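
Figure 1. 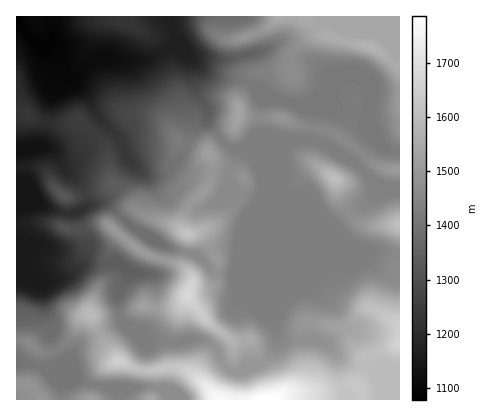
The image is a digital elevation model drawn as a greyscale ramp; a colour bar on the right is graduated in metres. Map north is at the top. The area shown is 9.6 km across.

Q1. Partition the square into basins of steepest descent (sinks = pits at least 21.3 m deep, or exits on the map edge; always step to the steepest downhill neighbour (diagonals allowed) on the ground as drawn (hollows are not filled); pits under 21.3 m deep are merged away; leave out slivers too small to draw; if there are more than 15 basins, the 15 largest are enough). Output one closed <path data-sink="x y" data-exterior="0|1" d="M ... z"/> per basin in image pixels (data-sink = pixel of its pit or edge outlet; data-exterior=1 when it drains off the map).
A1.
<path data-sink="16 20" data-exterior="1" d="M400 16l-384 0 0 96 8 0 14 8 12 3 30-2 20 17 8 14 2 22 4 10-36 12-12 2 0 30 16 1 10-4 14-1 14 12-14 22 2 18-10 12-9 22 13 28 16 22-18 12-5 10-3 18 308 0z"/><path data-sink="16 210" data-exterior="1" d="M32 166l-16 4 0 170 14 3 12 10 10 0 15-11 13-22 6-6 4 0-1-4 6-16 13-18-2-18 14-22-14-12-10 0-14 5-16-1 0-30-10-8-8-16-6-5z"/><path data-sink="16 150" data-exterior="1" d="M24 112l-8 0 0 57 14-3 12 3 6 5 8 16 10 7 12-1 36-12-4-10-2-22-4-8-24-23-30 2-12-3z"/><path data-sink="16 364" data-exterior="1" d="M90 314l-4 0-6 6-13 22-15 11-10 0-12-10-14-3 0 44 14 1 12 15 48 0 5-18 5-10 18-12-16-22z"/>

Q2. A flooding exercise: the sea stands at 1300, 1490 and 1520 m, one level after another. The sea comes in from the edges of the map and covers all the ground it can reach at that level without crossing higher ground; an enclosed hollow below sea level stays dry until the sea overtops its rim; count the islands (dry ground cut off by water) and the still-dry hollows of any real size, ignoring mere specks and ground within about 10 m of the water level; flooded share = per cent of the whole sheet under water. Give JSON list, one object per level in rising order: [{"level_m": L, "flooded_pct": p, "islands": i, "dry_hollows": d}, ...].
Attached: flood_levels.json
[{"level_m": 1300, "flooded_pct": 24, "islands": 1, "dry_hollows": 0}, {"level_m": 1490, "flooded_pct": 75, "islands": 3, "dry_hollows": 0}, {"level_m": 1520, "flooded_pct": 82, "islands": 4, "dry_hollows": 0}]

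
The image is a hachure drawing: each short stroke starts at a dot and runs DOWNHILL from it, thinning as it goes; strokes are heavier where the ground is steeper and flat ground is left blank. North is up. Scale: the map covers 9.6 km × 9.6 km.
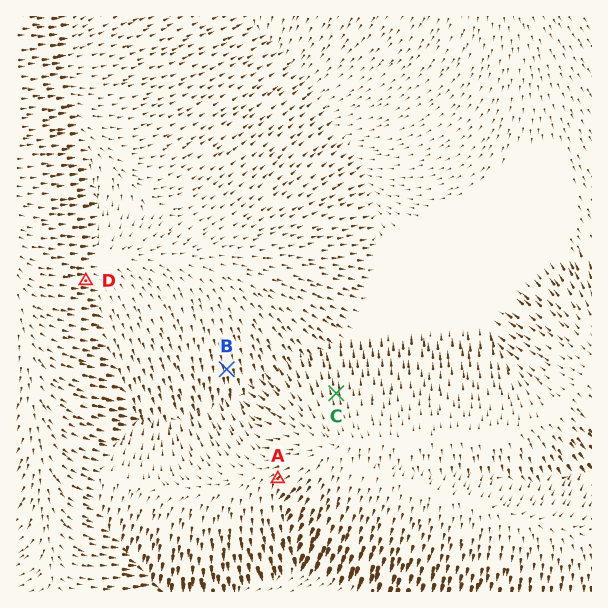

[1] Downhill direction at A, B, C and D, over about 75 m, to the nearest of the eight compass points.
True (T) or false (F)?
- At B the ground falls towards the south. T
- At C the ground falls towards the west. F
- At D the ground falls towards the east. T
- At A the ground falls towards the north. F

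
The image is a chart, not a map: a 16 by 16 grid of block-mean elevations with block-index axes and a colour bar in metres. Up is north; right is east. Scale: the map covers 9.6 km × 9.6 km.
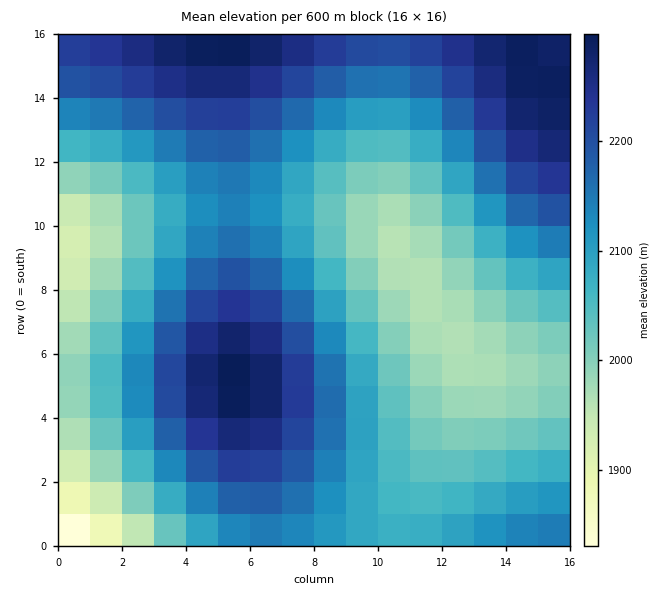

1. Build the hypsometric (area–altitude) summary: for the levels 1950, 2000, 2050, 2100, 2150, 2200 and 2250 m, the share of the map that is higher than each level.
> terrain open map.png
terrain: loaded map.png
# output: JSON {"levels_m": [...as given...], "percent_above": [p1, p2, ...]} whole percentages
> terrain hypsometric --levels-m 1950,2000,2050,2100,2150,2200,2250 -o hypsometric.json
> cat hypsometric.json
{"levels_m": [1950, 2000, 2050, 2100, 2150, 2200, 2250], "percent_above": [97, 82, 68, 53, 37, 24, 11]}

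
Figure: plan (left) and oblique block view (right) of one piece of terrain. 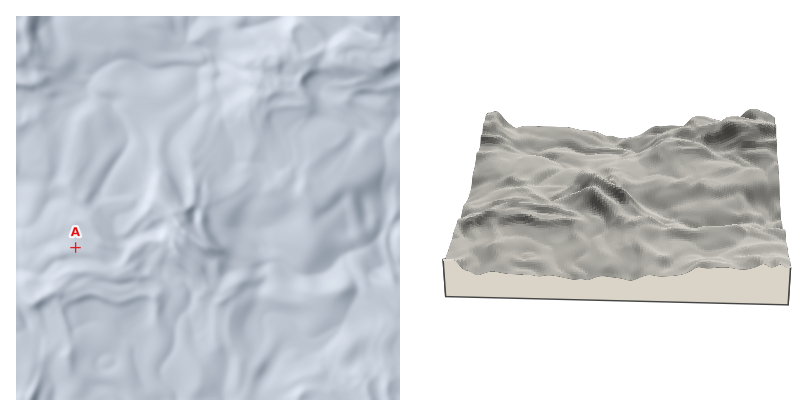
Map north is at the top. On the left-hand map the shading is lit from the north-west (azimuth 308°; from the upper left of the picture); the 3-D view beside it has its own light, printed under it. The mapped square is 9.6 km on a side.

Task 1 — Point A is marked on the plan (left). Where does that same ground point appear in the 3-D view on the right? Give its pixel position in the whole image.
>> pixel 512 198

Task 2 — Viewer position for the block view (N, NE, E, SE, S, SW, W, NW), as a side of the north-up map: S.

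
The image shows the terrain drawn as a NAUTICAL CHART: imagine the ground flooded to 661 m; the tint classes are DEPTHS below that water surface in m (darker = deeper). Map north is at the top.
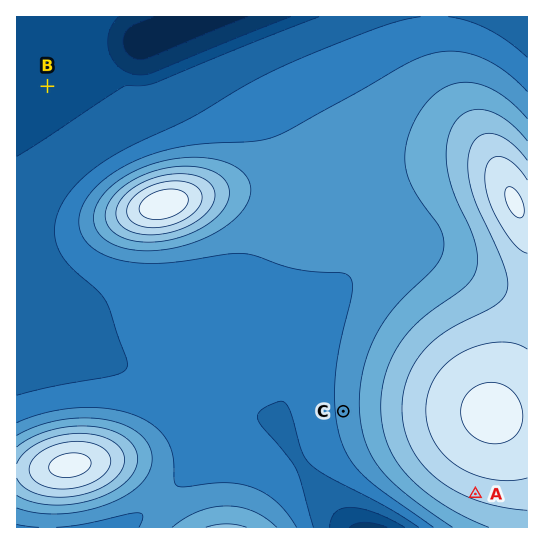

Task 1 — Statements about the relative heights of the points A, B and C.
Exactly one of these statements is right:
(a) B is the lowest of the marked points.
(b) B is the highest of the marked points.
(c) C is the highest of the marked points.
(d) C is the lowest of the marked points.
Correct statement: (a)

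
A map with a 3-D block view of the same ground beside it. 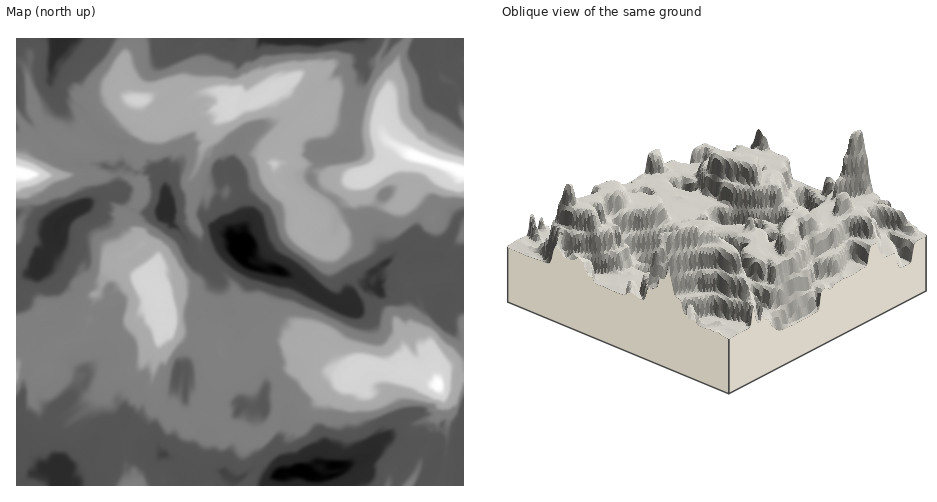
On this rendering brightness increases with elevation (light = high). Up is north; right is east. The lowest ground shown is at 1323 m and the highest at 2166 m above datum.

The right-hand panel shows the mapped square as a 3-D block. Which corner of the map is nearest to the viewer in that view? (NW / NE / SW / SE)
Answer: NE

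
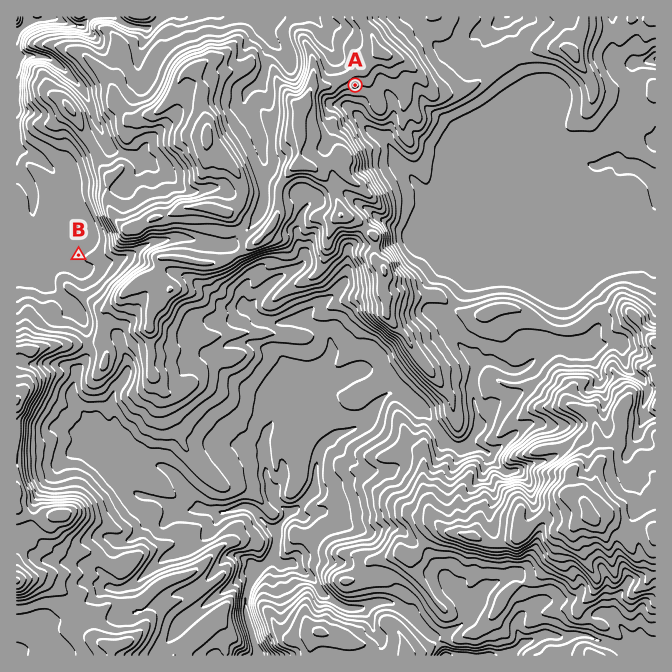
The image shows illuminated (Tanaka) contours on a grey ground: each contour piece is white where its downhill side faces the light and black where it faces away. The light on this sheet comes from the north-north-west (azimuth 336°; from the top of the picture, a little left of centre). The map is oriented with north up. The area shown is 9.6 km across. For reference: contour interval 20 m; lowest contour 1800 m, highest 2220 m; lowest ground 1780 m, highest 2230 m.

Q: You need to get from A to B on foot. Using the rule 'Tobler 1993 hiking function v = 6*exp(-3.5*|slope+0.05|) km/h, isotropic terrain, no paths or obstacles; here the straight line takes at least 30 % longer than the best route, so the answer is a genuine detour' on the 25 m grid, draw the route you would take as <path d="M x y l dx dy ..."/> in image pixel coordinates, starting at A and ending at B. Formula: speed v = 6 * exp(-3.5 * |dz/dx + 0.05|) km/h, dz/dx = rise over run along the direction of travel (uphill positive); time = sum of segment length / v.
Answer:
<path d="M355 85l-15 7-5 5-3 1-2 0-3 2-2 2-1 3 0 5-17 32-9 8-3 7-10 10-5 10-6 6-7 14-7 6-2 4-11 11-2 4-5 5-10 5-5 5-3 1-53 0-4 2-5 0-8 3-2 0-16 9-6 0-10 5-26 0-4-2-10 0"/>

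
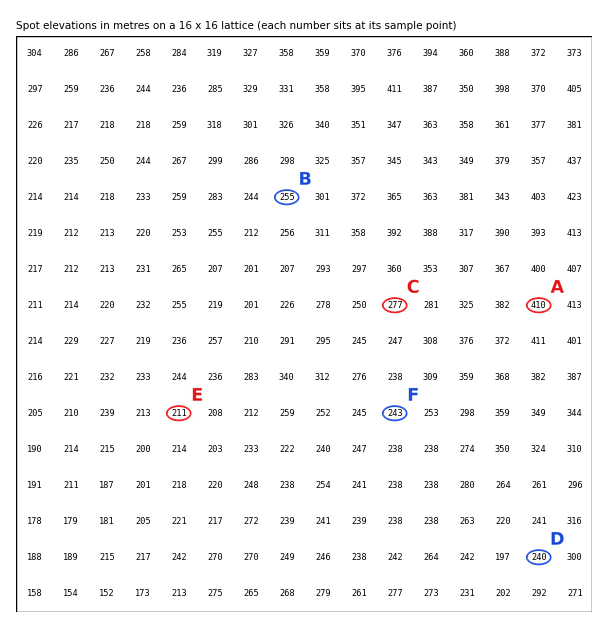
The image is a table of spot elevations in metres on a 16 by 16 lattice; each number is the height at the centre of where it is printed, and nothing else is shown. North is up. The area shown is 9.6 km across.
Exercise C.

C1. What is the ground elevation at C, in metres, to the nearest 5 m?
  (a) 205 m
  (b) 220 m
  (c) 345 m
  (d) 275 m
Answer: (d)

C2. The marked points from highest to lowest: F D E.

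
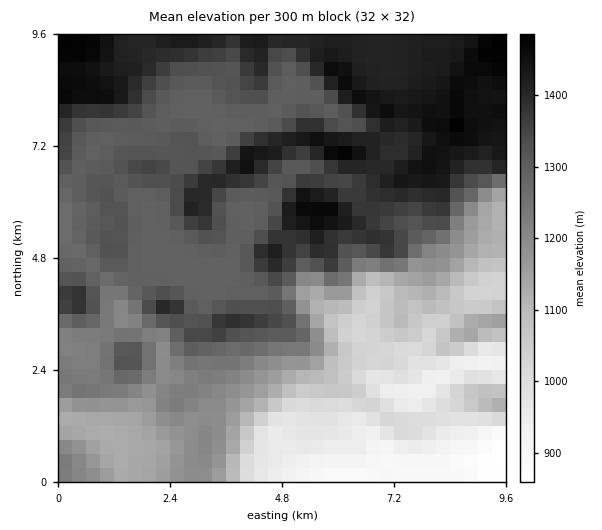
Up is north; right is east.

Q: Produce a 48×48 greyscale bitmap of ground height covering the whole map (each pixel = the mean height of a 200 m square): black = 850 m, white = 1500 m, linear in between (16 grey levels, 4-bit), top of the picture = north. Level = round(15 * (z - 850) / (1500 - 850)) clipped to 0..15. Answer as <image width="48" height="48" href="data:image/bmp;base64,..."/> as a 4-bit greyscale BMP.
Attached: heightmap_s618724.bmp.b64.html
<image width="48" height="48" href="data:image/bmp;base64,Qk32BAAAAAAAAHYAAAAoAAAAMAAAADAAAAABAAQAAAAAAIAEAAATCwAAEwsAABAAAAAAAAAAAAAAABEREQAiIiIAMzMzAERERABVVVUAZmZmAHd3dwCIiIgAmZmZAKqqqgC7u7sAzMzMAN3d3QDu7u4A////AJiIh3Z3d4iId2UzIiEREREREREREREQAJmId2d3d4iIh2QzIiIhEREREREREREAAJmHd2d3d3iIh2UzMyIiIiIhEREREREQAIiHdmd3d3iIiHVDMiIyIiIiESIiIRERAHd3ZmZ3d3iIiHZDIiMzMzIiIjMzIiIREHdmZmd3d4iIiHZTIjMzMzIiI0RDMiIiEWZmZnd3eIiIiHZUMzMzMzIjNEREMzMzM2d3d3d3iIiIiHdmVDMzMzM0RDMzNERFVniIiIh3iZmIiId2ZUREREREQyIiNEVWZpmZmZmIiZmYiIh3dlVFVVVUMiIiI0VWZpmZmZmYiIiZiIiHd2ZVZlVDIjMiIjRERJmZmaqpiImZmZiId3ZmZVQzMzMyIiMzMpmZmru5mImZmZmIiHd3ZVREREMzMiIiIpmZmbu6mJqpmZmZmIiIdlVEREM0RDMiIoiZmau6iJu6qqqqqZmYdlREREREVlVDM4mZmZqZiKu7u7q7qqqodURERFVERWdlVZmZmZiJmau7zMzLu7uoZUREVVZURWd3d6q6qYiavLu7vMzMzLqXZVREVWZVVFZmd7zLqYibzduqu7u7u7l2ZmVEVWVWZVVVVszcqYmrzMuqqqqqu6h2Z3ZURWVmZlRERMzLqZqru7qqqqqqq5h3eIdURWZmZlRERLu6qaqqqqqqqqqqu7mHiZdlVmZ3dmVURKuqqqqqqqqqqqq7zMqZq6l3d4d4d3ZVVaqqq7qqqqqqqqq83cu7zLqZqqiIiHdmVaqqu7uqqqqqqqq83czM3LurzMqYiIdmZqqqu7uqqqqru6q83czN3LvM3cupmId2Zqqru7uqqqq7u6qrvMzd3MzMzMuqqYd3Zqqru7uqqqvMy6qqvN3e7d3czLu7u5d3Zpqqq7uqqrzdy6qqvN7u7u3MzLu8zKh3Zqqqu7qqqrzdy6qqq97u7tzMzMzM3KmHZqqru7qqqrzdy6qqq87u3czMzNzM3LqYd6q7u6q7u7zd3Lu7u7zdzMzM3d3d3cu6iKqru7u7u7vM3d3Mu7vMu8zM3e7e7dy7urqru7vMy7u8zN7ty7q7vM3d3d7u7tzMzbuqq7u7u7u7u87t3Lu73e7d3d3u7d3d3cuqqru7u7u7u73u7tzN7/7t3M3e7u7d3su6qqu7u7u7qqvN3d3u7u7d3c3d7u7u7su6qqqqqru6qqq7vM3d3MzM3d3e7u7u7sy7u7u7qqqqqqqqqrzMu7u83d3u7u7u7tzMzMu7uqqqqqqqqqu7urvN7t3u7u7u7u3d3d3Luqqqqru7qqq6q83u7t3u7u7u7u7u7u3Mu6qqq7u7uqqqvN7u3d3d7u7u7u7u7u3Mu7qqu7vMuqqrze7d3d3d3u7u7u7u7d3cy7u7u7vNy6q83u7d3d3d3e7u7u7u7d3dzLu7u7vNy6vN7u3d3d3d3e7u7u7u7t3d3MzMzLzdy7vN7t3d3d3d3d7v///u7t3d3d3dzMzdzMzd3d3d3d3d3d7u//7u7t3d3d3d3c3u3d3d3d3d3d3d3d3u/w=="/>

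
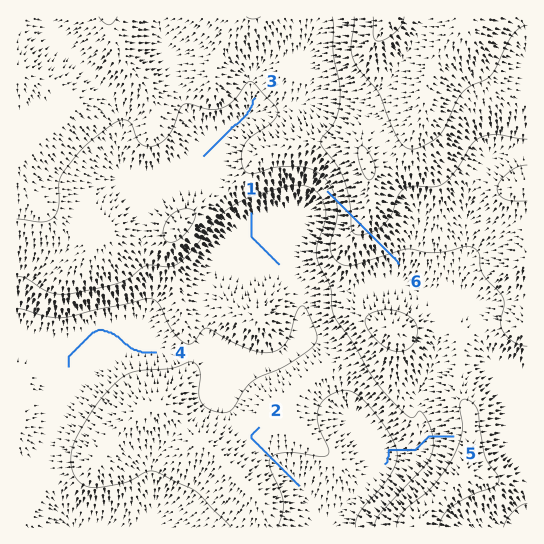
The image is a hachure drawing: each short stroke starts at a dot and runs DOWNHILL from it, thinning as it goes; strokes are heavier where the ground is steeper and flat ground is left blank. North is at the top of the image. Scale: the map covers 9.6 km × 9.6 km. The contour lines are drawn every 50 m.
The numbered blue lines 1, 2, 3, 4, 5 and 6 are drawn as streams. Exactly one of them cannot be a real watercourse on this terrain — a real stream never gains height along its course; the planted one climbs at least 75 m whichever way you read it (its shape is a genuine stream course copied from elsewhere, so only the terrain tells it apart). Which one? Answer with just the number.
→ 6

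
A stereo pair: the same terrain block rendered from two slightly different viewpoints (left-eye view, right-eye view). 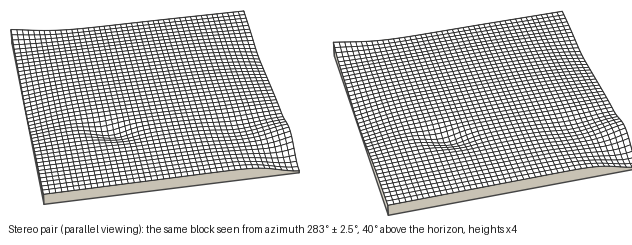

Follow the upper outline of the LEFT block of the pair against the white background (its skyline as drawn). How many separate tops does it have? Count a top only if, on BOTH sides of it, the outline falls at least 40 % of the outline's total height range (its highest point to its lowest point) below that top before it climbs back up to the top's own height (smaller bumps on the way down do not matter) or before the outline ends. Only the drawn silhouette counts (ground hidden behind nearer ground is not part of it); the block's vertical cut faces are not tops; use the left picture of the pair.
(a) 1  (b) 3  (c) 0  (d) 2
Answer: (c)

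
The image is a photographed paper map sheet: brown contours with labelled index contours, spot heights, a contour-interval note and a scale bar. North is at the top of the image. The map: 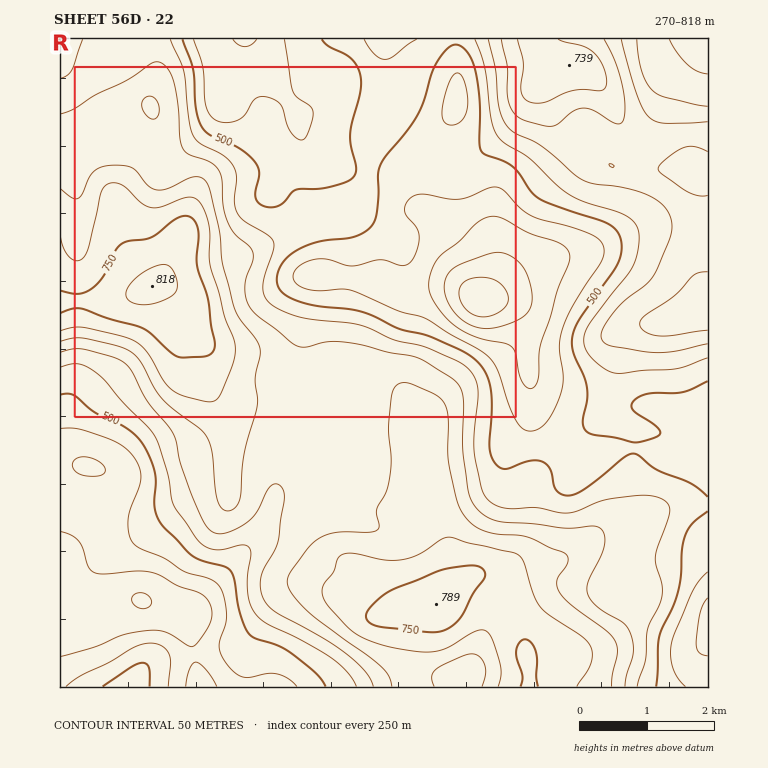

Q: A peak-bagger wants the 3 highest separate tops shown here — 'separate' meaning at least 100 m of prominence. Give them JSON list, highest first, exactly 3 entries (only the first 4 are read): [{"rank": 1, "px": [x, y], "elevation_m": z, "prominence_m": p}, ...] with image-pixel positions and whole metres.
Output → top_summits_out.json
[{"rank": 1, "px": [152, 286], "elevation_m": 818, "prominence_m": 548}, {"rank": 2, "px": [436, 604], "elevation_m": 789, "prominence_m": 166}, {"rank": 3, "px": [569, 65], "elevation_m": 739, "prominence_m": 232}]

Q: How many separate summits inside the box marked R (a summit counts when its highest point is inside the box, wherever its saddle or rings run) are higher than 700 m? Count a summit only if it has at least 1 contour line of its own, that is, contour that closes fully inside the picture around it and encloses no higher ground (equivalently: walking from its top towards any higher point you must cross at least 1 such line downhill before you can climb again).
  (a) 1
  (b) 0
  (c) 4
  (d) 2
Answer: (a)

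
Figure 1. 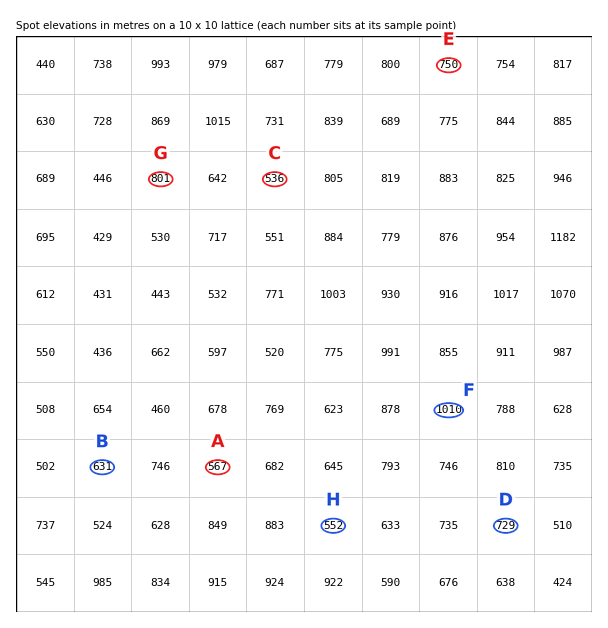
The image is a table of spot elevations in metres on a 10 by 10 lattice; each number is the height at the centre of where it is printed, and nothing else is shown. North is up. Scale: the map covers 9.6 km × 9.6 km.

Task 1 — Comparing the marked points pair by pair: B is higher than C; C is lower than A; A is lower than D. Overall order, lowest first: C A B D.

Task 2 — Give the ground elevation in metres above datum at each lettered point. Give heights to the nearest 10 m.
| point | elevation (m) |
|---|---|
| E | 750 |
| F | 1010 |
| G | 800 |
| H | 550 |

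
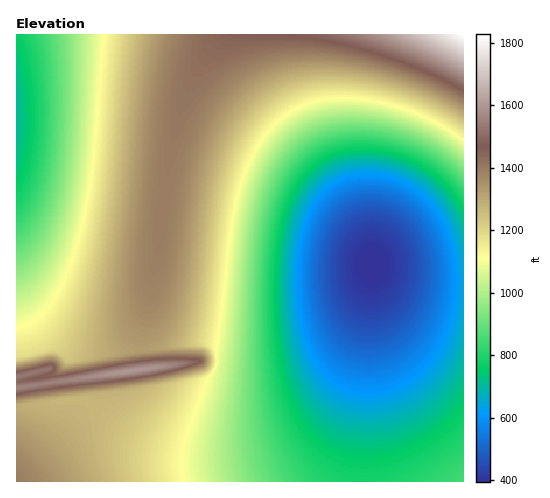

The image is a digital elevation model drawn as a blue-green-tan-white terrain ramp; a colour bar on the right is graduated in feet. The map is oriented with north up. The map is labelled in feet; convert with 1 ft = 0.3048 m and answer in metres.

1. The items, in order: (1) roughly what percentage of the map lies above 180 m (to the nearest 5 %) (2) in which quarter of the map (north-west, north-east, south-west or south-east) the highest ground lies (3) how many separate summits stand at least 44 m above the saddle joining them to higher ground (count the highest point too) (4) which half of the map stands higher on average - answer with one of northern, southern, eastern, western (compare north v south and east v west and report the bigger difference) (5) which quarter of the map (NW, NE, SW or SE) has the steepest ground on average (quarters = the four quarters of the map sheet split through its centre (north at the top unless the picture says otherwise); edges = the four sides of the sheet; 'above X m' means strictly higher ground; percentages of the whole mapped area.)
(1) About 90 % of the map lies above 180 m.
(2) The highest ground is in the north-east quarter.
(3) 2 summits rise at least 44 m above their surroundings.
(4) Taken as a whole, the western half is higher than the eastern.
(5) The steepest ground, on average, is in the north-east quarter.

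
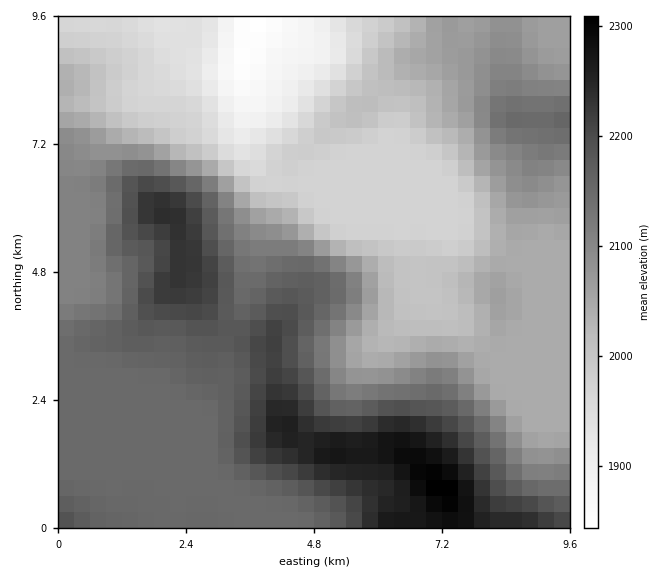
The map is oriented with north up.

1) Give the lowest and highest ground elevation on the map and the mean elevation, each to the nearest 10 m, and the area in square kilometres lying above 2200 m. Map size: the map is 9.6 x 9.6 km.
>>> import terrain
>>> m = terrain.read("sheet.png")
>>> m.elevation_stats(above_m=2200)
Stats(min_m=1840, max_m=2310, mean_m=2090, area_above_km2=12.4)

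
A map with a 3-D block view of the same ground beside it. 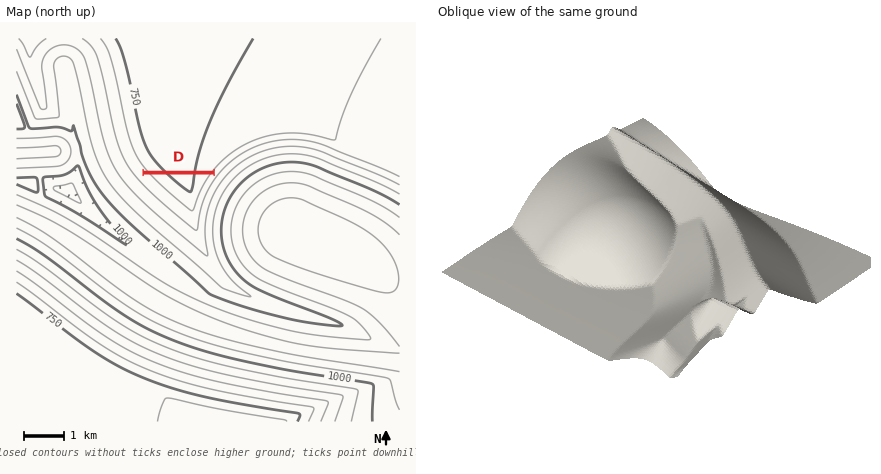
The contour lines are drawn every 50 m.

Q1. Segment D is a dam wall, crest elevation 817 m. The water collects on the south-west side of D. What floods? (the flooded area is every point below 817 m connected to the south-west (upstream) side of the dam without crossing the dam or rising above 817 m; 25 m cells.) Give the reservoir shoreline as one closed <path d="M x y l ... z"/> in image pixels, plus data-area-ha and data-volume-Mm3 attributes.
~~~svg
<path d="M212 174l-67 0 23 23 18 16 8 4 8-25 10-18z" data-area-ha="94" data-volume-Mm3="36.45"/>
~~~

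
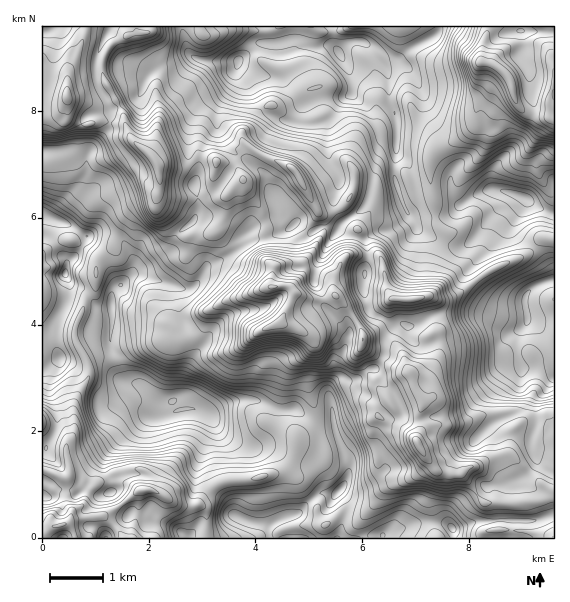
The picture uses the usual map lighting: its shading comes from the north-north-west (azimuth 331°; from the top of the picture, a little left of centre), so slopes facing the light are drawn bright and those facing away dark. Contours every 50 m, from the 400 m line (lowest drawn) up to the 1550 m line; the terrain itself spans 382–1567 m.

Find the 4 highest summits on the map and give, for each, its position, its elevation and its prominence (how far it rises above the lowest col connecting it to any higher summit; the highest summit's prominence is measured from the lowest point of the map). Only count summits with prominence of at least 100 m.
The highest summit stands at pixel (280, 323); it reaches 1567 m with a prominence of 1185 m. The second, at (67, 96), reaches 1487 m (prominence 477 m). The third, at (156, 164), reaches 1442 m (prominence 243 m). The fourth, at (417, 443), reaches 1435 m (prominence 296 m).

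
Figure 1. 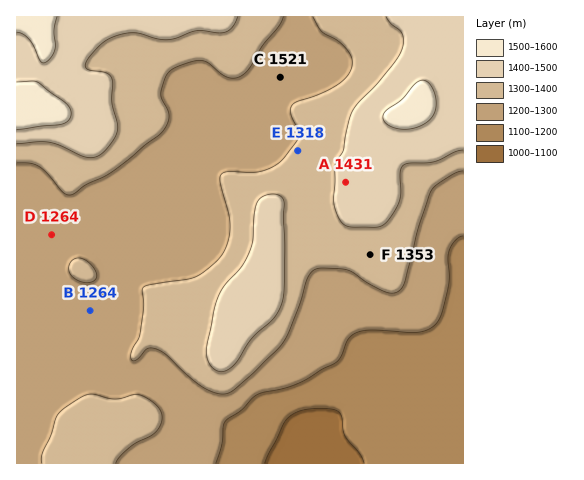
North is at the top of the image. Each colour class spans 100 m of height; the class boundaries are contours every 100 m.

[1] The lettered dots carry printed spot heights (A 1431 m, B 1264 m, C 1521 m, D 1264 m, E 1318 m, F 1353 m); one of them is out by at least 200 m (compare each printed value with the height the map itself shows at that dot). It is C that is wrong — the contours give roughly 1271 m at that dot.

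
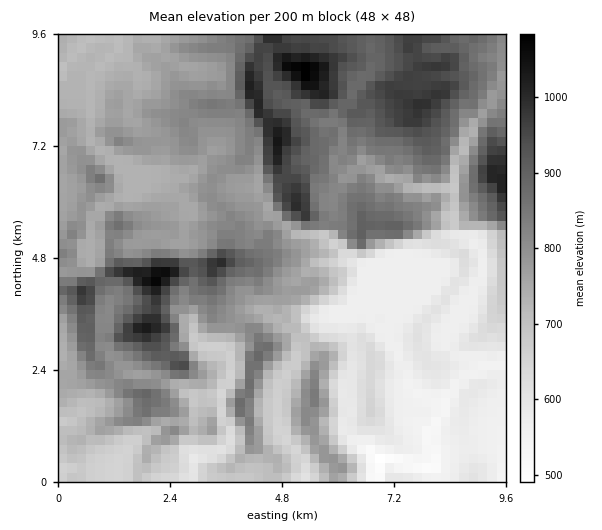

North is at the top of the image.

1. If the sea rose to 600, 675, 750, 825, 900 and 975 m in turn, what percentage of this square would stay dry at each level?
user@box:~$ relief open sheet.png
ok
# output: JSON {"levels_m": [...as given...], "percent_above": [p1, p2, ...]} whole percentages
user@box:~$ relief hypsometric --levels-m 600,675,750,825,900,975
{"levels_m": [600, 675, 750, 825, 900, 975], "percent_above": [84, 75, 58, 32, 16, 4]}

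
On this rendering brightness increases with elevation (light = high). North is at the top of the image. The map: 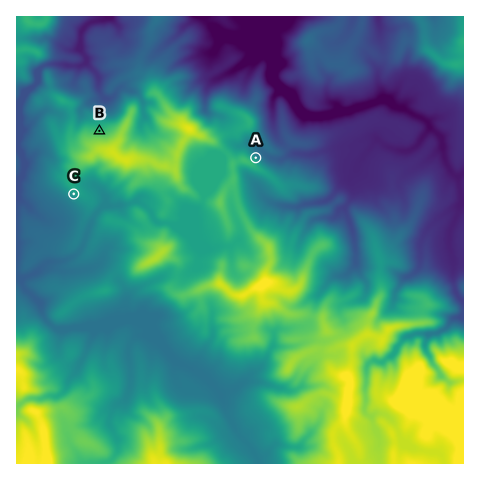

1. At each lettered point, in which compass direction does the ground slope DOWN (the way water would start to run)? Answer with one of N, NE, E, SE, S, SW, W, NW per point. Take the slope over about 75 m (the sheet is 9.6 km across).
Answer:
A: NE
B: N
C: SW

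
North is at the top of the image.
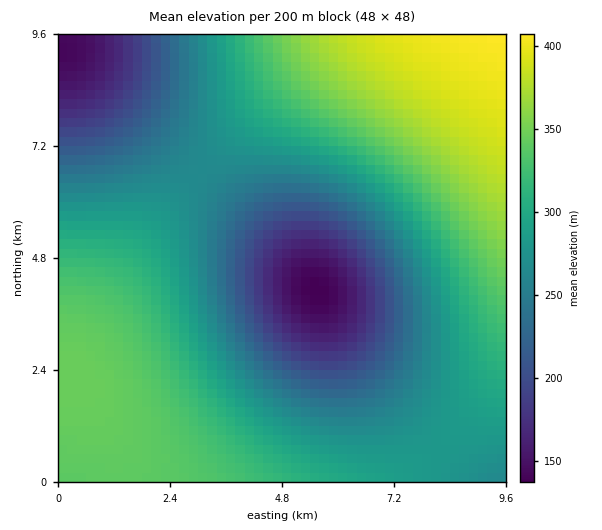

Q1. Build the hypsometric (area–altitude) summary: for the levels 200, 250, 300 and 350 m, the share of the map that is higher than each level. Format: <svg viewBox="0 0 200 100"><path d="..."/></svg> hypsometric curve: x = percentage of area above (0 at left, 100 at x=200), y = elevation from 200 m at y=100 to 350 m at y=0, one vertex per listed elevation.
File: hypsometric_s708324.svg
<svg viewBox="0 0 200 100"><path d="M175 100l-30-33-60-34-59-33"/></svg>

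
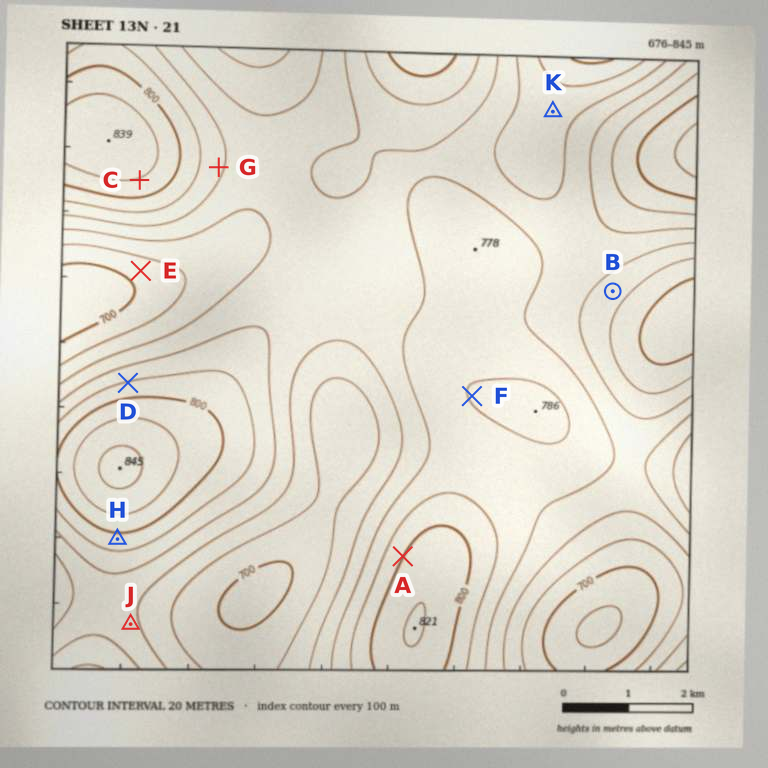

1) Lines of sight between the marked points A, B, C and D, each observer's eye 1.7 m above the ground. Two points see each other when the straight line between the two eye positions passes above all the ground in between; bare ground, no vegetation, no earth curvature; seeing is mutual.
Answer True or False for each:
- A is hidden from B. True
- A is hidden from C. False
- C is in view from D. True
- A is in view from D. False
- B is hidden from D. True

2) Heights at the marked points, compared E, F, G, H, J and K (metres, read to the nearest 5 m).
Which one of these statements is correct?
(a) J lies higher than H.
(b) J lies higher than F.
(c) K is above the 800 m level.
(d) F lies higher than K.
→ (d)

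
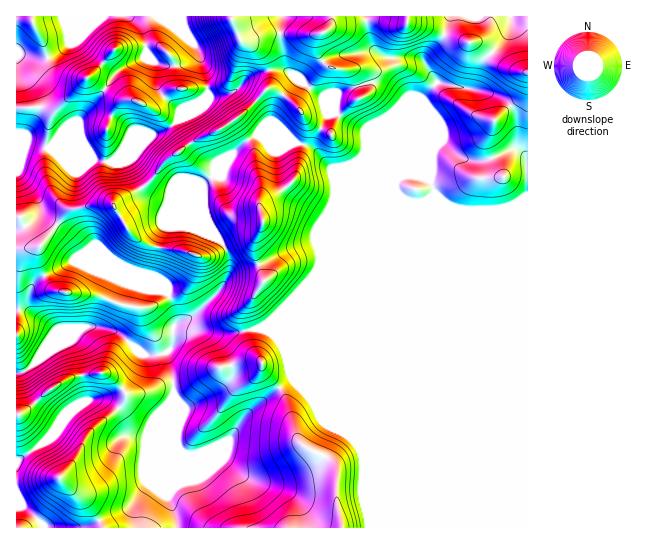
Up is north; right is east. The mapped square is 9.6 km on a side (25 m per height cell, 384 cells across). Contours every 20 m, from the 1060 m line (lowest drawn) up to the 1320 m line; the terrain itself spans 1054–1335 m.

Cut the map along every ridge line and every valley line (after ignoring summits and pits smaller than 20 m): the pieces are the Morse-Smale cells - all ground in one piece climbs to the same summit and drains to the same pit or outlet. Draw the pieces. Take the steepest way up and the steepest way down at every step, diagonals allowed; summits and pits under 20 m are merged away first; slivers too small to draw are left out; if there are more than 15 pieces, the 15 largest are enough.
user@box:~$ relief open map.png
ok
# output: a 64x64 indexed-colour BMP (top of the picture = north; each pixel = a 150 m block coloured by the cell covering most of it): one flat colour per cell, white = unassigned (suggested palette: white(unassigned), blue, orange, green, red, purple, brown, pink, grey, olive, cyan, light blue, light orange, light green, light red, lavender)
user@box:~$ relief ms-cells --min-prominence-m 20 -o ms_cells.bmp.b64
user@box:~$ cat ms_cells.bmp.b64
<image width="64" height="64" href="data:image/bmp;base64,Qk12CAAAAAAAAHYAAAAoAAAAQAAAAEAAAAABAAQAAAAAAAAIAAATCwAAEwsAABAAAAAAAAAA////ALR3HwAOf/8ALKAsACgn1gC9Z5QAS1aMAMJ34wB/f38AIr28AM++FwDox64AeLv/AIrfmACWmP8A1bDFAAAN3d3d1mZmZmYiIiIiIiIiIiIiIiIRERERERERERERAN3d3d1mZmZmZiIiIiIiIiIiIiIiIhEREREREREREREN3d3d1mZmZmZmIiIiIiIiIiIiIiIiEREREREREREREd3d3d3WZmZmZmIiIiIiIiIiIiIiIiIRERERERERERER3d3d1mZmZmZmYiIiIiIiIiIiIiIiIRERERERERERERHd3d1mZmZmZmZiIiIiIiIiIiIiIiIhEREREREREREREd3d3WZmZmZmZmYiIiIiIiIiIiIiIiERERERERERERER3d3d1mZmZmZmZiIiIiIiIiIiIiIiIRERERERERERERHd3d3WZmZmZmZmIiIiIiIiIiIiIiIhEREREREREREREQDd3d1mZmZmZmYkQiIiIiIiIiIiIiERERERERERERERAA3d3WZmZmZmZkRERCIiIiIiIiIiIREREREREREREREAAN3d1mZmZmZmREREQiIiIiIiIiIREREREREREREREQAADd3dZmZplmZEREREIiIiIiIiIhERERERERERERERAAAA3d3WZpmWZkREREQiIiIiIiIiERERERERERERERGQAAAN3d1pmZlmREREREIiIiIiIiEREREREREREREREZkAAADd3QmZmZZERERERCIiIiIiERERERERERERERERmZAAAAAAAJmZmURERERERCIiIiERERERERERERERERGZmZAAAAAJmZmZREREREREQiIiEREREREREREREREREZmZmQAAAJmZmZlEREREREREIiERERERERERERERERERCZmZmZmZmZmZlEREREREREQiEREREREREREREREREREAmZmZmZmZmZmURERERERERCEREREREREREREREREREQAJmZmZmZmZmZREREREREREERERERERERERERERERERAACZmZmZmZiIhEREREREREEREREREREREREREREREREAAAmZmZmZiIiIREREREREQREREREREREREREREREREQAACImZmYiIiIhEREMzREQRERERERERERERERERERERAACIiIiIiIiIiDMzMzMzMREREREREREREREREREREREACIiIiIiIiIiI/zMzMzMzMREREREREREREREREREREQCIiIiIiIiIiIj/8zMzMzMzERERERERERERERERERERAIiIiIiIiIiIj///MzMzMzMREREREREREREREREREREAiIiIiIiIiIiP///zMzMzMzEREREREREREREREREREQCIiIiIiIiAD/////8zMzMzMxERERERERERERERERERAACIiIiIAAu//////zMzMzMzMREREREREREREREREREAAAiIiAALu7//////8zMzMzMzEREREREREREREREREQAAAAAAu7u7v//////zMzMzMzMRERERERERERERERERAAAAALu7u7u7/////zMzMzMzMxEREREREREREREREREAAAAAu7u7u7v/////MzMzMzMzEREREREREREREREREQAAAAu7u7u7u/////MzMzMzMzMRERERERERERERERERAAALu7u7u7u7v/+7MzMzMzMzMxERUREREREREREREREAAOu7u7u7u7u7u7czMzMzMzMzMRFVEREREREREREREQAO7ru7u7u7u7u7dzMzMzMzMzMxERVRERERERERERERAA7u7u67u7u7u3dzMzMzMzMzMzMRFVEREREREREREREA7u7u7u7uu7d3d3MzMzMzMzMzMxERVREREREREREREQDu7u7u7u7ud3d3czMzMzMzMzMzERFVERERERERERERDu7u7u7u7uAHd3d3MzMzMzMzMzMRERVRERERERERERHu7u7u7u7u4AB3d3dzMzMzMzMzMRERFVEREREREREREe7u7u7u7u4AAHd3d3czMzMzMzMxEREVURERERERERER7u7u7uAAAAAAAHd3d3MzMzMzMxERERFVERERERERERHu7gAAAAAAAAAAB3d3dzMzMzMxEREREVURERERERERGgAAAAAAAAAAAAAAB3d3czN3d3cRERERFVEREREREREaAAAAAAAAAAAAAAAAB3d3d3d3dxEREREVURERERERERoAAAAAAAAAAAAAAAAAB3d3d3d3ERERERVRERERERERGgAAAAAAAAAAAAAAAAAAd3d3d3dxEREREVURERERERGqAADAAAAAAAAAAAAAAAAHd3d3d3cRERERVREREREREaoADMwAAAAAAAAAAAAAAAB3d3d3dRERERFVUREREREaqgDMzMAAAAAAAAAAAAAAAAd3d3VVURERFVVRERERGqqqAMzMzADMAAAAAAAAAAAAAHd3VVVVURFVVVURqqqqqqoMzMzMzMwAAAAAAAAAAAAAd3VVVVVVVVVVVaqqqqqqqszMzMzMzMAAAAAAAAAAAAAAVVVVVVVVVVVaqqqqqqqqzMzMzMzMzMAAAAAAAAAAAABVVVVVVVVVVVqqqqqqqqoAAAzMzMzMzAAAAAAAAAAABVVVVVVVUAAAAKqqqqqqqgAAAAzMzMzMAAAAAAAAAAAFVVVVVVUAAAAACqqqqqqqAAAADMzMzMwAAAAAAAAAAAVVVVVVVQAAAAAKqqqqqqoAAADMzMzMzAAAAAAAAAAABVVVVVVVAAAAAACqqqqqqgAAAMzMzMzAAAAAAAAAAAAFVVVVVVUAAAAAAKqqqqqq"/>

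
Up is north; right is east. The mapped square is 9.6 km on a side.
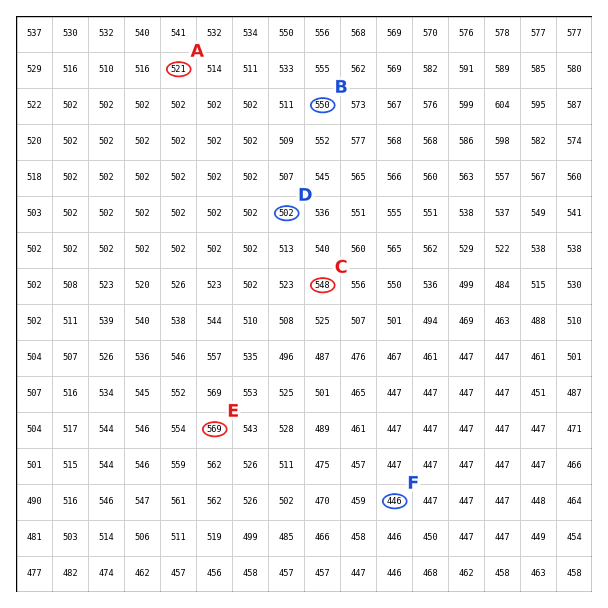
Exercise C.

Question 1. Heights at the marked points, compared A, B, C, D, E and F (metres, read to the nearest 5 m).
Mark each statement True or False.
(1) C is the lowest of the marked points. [False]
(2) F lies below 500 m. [True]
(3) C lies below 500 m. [False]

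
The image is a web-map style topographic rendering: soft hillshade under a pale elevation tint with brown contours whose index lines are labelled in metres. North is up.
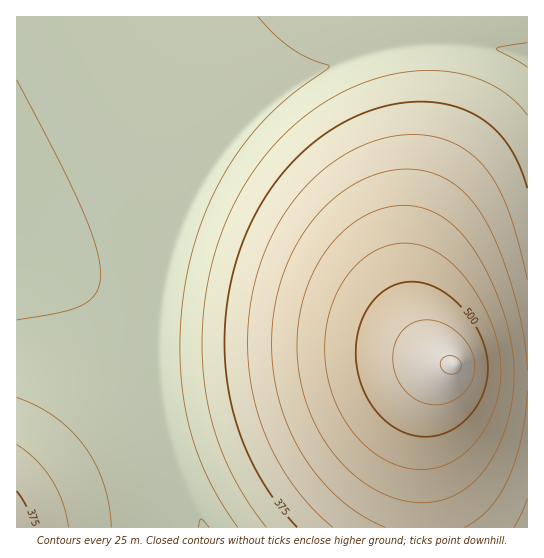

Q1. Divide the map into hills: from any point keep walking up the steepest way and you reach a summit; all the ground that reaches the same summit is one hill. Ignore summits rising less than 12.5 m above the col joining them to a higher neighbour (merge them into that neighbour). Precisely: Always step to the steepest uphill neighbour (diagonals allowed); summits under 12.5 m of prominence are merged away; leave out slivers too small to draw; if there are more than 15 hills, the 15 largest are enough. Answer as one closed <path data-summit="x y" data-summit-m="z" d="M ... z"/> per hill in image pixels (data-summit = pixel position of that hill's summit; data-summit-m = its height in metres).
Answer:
<path data-summit="455 365" data-summit-m="556" d="M527 16l-511 1 0 240 45 16 37 19 36 21 18 14 5 62 8 41 18 53 22 45 323-1z"/><path data-summit="17 527" data-summit-m="388" d="M19 257l-3 1 0 269 187 1-23-51-15-47-8-41-5-62-18-14-36-21-37-19z"/>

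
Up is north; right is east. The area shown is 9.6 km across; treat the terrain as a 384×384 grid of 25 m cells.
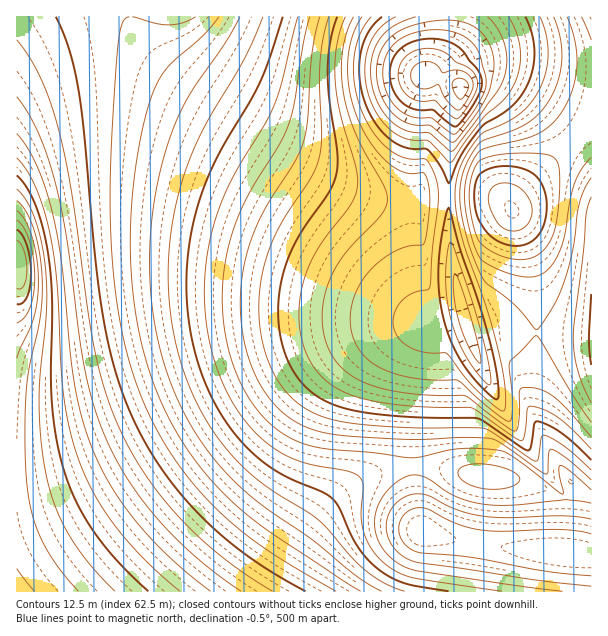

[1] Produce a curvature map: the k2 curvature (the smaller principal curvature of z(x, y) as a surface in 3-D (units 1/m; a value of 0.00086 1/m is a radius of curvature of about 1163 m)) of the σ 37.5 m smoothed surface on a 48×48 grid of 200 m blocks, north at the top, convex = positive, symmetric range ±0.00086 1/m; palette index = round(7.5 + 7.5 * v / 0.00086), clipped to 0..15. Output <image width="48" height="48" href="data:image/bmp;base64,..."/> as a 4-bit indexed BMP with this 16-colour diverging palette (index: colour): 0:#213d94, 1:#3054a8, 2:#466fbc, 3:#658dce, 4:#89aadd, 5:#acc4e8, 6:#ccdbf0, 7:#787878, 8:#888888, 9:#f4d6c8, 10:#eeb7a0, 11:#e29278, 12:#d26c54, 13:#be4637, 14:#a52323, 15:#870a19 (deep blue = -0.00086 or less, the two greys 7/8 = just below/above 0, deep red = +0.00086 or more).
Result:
<image width="48" height="48" href="data:image/bmp;base64,Qk32BAAAAAAAAHYAAAAoAAAAMAAAADAAAAABAAQAAAAAAIAEAAATCwAAEwsAABAAAAAAAAAAlD0hAKhUMAC8b0YAzo1lAN2qiQDoxKwA8NvMAHh4eACIiIgAyNb0AKC37gB4kuIAVGzSADdGvgAjI6UAGQqHAHd3d3d3d3d3d3d3d3d3d3d3d3d3d3d3Znd3d3d3d3d3d3d3d3d3d3d3d3d2ZmZmZnd3d3d3d3d3d3d3d3d3d3dnZmZmZmZmZnd3d3d3d3d3d3d3d3d3d3ZmZmZmZmZmZnd3d3d3d3d3d3d3d3d3d2ZmZmZmZmZmd3d3d3d3d3d3d3d3d3d3d2ZmZmZnd3d3d3d3d3d3d3d3d3d3d3d3d3ZmZ3d3d3d3d3d3d3d3d3d3d3d3d3d3d3d2d4iIiId3d3d3d3d3d3d3d3d3d3d3d3d3eIiIiIhjiHd3d3d3d3d3d3d3d3d3d3d3d4iIiIYHiHd3d3d3d3d3d3d3d3d4h3d3d4iIiHBoh3d3d3d3d3d3d3d3d3d3iHd3d4iIiAOHd3d3d3d3d3d3d3d3d3d3eHd3d4iIgweHd3d3d3d3d3d3d3d3d3d3d3d3d4iHYGd3d3d3d3d3d3d3d3d3d3d3d3d3d3d3And3d3d3d3d3d3d3d3d3d3d3d3d3d3d1B3d3d3d3d3d3d3d3d3d3d3d3d3d3d3dwR3d3d3d3d3d3d3d3d3d3d3d3d3d3d3dgd3d3d3d3d3d3d3d3d3d3d3d3d3d3d3cTd3d3d3d3d3d3d3d3d3d3d3d3d3d3d3cHd3d3d3d3d3d3d3d3d3d3d3d3d3d3d3QHd3d3d3d3d3d3d3d3d3d3d3d3d3d3d3BHd3d3d3d2d3d3d3d3d3d3d3d3d3d3d3B3d3d3d3dmd3d3d3d3d3d3d3d3d3d3d1B3d3d3d3dmZ3d3d3d3d3d3d3d3d3d3dyJ3d3d3d4dWZ3d3d3d3d3d3d3d3d3d3dwV3d3d3d5hVZ3d3d3d3d3d3d3d3d3d3dwZ3d3d3d5dVZ3d3d3d3d3d3d3d3d3d3dwd3d3d3d5dWZ3d3d3d3d3d3d3d3d3d3dgeHd3d3d4ZWd3d3d3d3d3d3d3d3d3d3dQeIiIh3d4ZWd3d3d3d3d3d3d3d3d3d4dAeIiIiId3Zmd3d3d3d3d3d3d3d3d3d4dAiIiIiId3Znd3d3d3d3d3d3d3d3d3d4hBiIiIiHd3dnd3d3d3d3d3d3d3d3d3d4hBiIiId3d3d3d3d3d3d3d3d3d3d3d3d4hQiYiId3d3d3d3d3d3d3d3d4h3d3d3d4hQiYiHd3d3d3d3d3d3d3d3eIh3d3d3dnhgiIh3d3d3d3d3d3d3d3d3eIh3d3d3ZnhweId3d3d3d3d3d3d3d3d3iIh3d3d3ZmhwZ3d3d3d3d3d3d3d3d3d4iIh3d3d2ZmdwV3d3d3d3d3d3d3d3d3d4iId3d3d2ZmdjJ3d3d3d3d3d3d3d3d3d4iId3d3d2ZmZlBWd3d3d3d3d3d3d3d3d4iId3d3d2ZmZTA1d3d3d3d3d3d3d3d3d3iHd3d3dmZmZkRWd3d3d3d3d3d3d3d3d3eHd3d3dmZmZnd3d3d3d3d3d3d3d3d3d3d3d3d3dmZmZmd3d3d3d3d3d3d3d3d3d3d3d3d3dmZ3d3d3d3d3d3d3d3d3d3d3d3d3d3d3dmd3d3d3d3d3dw=="/>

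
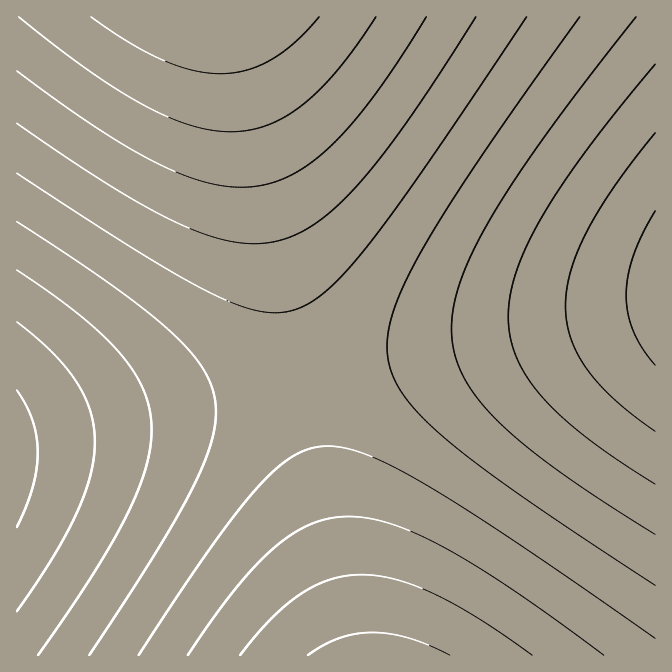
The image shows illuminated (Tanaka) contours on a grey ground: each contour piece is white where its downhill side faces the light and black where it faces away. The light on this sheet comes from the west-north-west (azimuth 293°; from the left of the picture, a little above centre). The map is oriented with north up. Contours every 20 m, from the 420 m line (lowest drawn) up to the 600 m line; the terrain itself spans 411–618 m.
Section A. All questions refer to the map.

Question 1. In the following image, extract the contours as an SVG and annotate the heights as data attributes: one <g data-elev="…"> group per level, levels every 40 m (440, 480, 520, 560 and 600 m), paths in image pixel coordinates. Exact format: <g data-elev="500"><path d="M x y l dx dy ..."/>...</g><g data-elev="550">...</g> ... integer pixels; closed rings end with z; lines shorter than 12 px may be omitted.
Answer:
<g data-elev="440"><path d="M655 431l-40-31-16-17-12-15-10-15-7-16-3-15-2-17 2-17 4-18 7-20 10-20 27-45 40-52"/><path d="M17 390l9 15 6 15 4 15 2 17-1 16-4 19-7 20-9 20"/></g><g data-elev="480"><path d="M655 534l-54-34-44-30-34-27-26-23-19-22-14-21-9-22-3-23 2-25 7-27 12-30 18-33 26-40 31-45 88-115"/><path d="M17 270l61 43 23 20 18 19 14 18 9 17 7 18 2 18 0 20-4 22-8 23-11 26-36 61-54 80"/></g><g data-elev="520"><path d="M655 638l-140-96-91-59-32-17-27-12-21-6-19-2-17 3-16 8-17 13-18 18-22 26-26 37-70 104"/><path d="M17 173l121 79 72 41 27 12 21 6 19 2 17-3 16-7 17-13 18-18 22-25 58-80 102-150"/></g><g data-elev="560"><path d="M532 655l-54-37-45-24-38-15-17-3-16-1-17 1-15 4-15 6-15 8-15 12-15 14-30 35"/><path d="M17 71l81 57 32 21 30 16 27 11 25 8 22 3 21-1 20-4 20-9 20-13 20-18 20-22 22-28 49-75"/></g><g data-elev="600"><path d="M91 17l37 25 34 18 30 10 28 4 25-3 25-11 25-18 24-25"/></g>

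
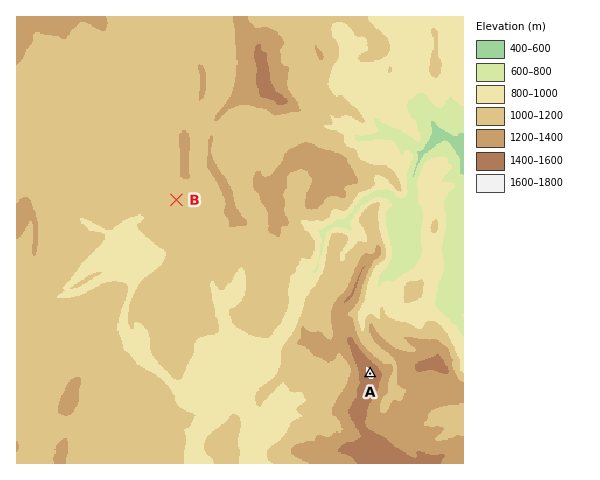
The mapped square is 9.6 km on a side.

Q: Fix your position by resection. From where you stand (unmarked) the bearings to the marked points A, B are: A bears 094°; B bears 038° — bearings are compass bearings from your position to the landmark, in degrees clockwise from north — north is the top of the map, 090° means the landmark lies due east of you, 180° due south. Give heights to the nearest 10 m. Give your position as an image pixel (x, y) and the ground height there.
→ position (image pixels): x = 58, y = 352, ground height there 1070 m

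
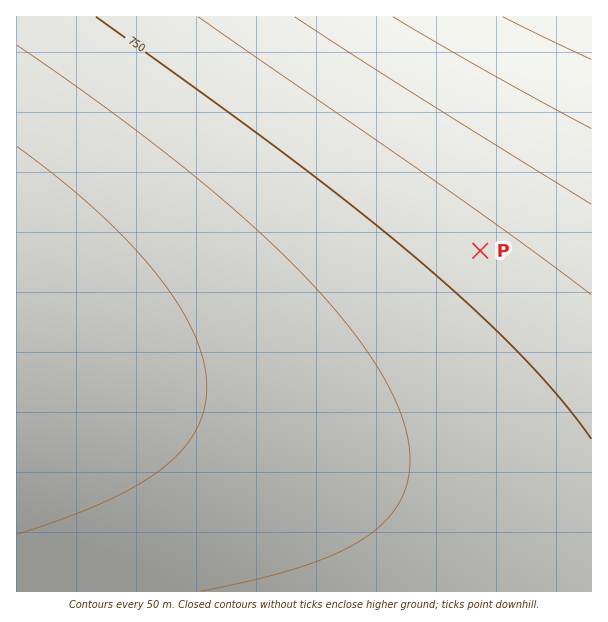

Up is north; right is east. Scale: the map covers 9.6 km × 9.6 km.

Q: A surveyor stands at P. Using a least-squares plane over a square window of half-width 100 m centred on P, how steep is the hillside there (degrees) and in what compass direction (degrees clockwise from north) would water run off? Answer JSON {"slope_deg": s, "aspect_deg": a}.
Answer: {"slope_deg": 2, "aspect_deg": 38}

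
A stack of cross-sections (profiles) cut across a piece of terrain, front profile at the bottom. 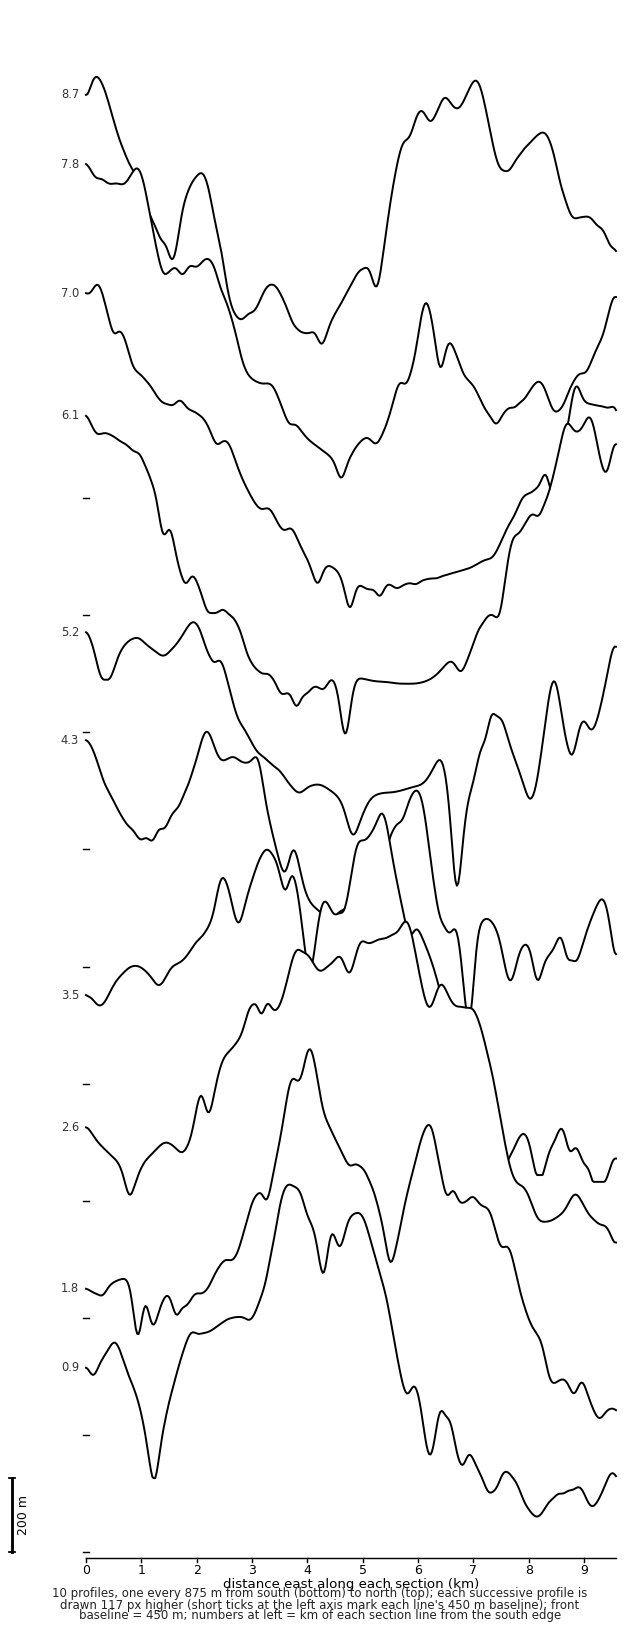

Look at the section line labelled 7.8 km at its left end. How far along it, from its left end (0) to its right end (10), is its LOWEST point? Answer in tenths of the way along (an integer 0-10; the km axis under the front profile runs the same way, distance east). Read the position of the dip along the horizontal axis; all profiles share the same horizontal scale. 5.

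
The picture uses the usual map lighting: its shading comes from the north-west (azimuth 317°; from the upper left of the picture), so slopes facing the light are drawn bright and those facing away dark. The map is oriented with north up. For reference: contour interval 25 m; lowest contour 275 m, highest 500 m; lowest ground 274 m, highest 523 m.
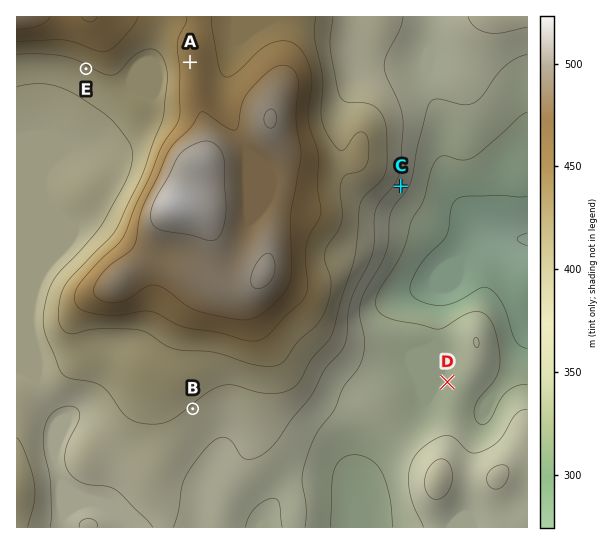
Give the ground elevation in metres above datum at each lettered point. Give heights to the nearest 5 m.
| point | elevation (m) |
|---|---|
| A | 465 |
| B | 400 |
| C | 365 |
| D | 330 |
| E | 420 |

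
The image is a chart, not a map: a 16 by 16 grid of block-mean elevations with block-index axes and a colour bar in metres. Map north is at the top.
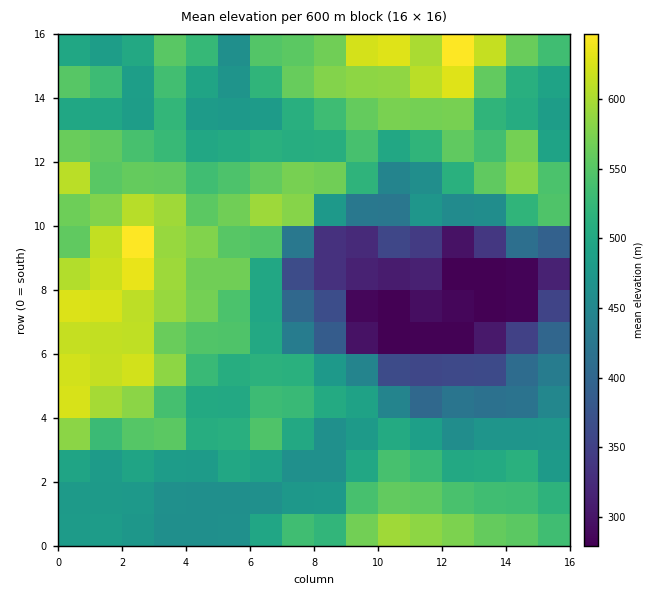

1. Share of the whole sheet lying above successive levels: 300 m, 94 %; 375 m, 88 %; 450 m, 80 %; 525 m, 44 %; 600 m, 10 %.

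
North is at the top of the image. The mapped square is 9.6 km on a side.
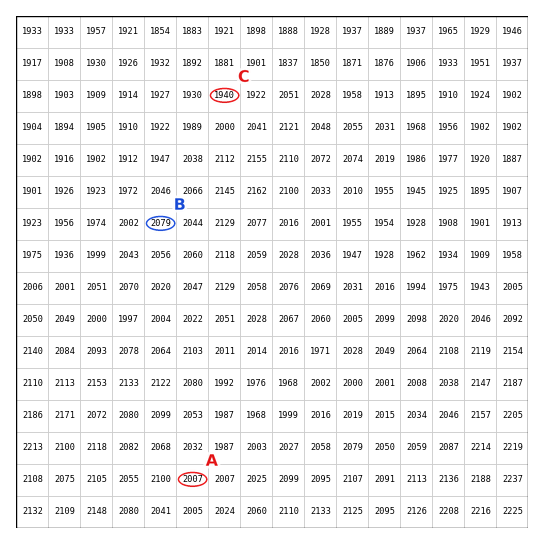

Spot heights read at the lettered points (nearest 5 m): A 2005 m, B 2080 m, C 1940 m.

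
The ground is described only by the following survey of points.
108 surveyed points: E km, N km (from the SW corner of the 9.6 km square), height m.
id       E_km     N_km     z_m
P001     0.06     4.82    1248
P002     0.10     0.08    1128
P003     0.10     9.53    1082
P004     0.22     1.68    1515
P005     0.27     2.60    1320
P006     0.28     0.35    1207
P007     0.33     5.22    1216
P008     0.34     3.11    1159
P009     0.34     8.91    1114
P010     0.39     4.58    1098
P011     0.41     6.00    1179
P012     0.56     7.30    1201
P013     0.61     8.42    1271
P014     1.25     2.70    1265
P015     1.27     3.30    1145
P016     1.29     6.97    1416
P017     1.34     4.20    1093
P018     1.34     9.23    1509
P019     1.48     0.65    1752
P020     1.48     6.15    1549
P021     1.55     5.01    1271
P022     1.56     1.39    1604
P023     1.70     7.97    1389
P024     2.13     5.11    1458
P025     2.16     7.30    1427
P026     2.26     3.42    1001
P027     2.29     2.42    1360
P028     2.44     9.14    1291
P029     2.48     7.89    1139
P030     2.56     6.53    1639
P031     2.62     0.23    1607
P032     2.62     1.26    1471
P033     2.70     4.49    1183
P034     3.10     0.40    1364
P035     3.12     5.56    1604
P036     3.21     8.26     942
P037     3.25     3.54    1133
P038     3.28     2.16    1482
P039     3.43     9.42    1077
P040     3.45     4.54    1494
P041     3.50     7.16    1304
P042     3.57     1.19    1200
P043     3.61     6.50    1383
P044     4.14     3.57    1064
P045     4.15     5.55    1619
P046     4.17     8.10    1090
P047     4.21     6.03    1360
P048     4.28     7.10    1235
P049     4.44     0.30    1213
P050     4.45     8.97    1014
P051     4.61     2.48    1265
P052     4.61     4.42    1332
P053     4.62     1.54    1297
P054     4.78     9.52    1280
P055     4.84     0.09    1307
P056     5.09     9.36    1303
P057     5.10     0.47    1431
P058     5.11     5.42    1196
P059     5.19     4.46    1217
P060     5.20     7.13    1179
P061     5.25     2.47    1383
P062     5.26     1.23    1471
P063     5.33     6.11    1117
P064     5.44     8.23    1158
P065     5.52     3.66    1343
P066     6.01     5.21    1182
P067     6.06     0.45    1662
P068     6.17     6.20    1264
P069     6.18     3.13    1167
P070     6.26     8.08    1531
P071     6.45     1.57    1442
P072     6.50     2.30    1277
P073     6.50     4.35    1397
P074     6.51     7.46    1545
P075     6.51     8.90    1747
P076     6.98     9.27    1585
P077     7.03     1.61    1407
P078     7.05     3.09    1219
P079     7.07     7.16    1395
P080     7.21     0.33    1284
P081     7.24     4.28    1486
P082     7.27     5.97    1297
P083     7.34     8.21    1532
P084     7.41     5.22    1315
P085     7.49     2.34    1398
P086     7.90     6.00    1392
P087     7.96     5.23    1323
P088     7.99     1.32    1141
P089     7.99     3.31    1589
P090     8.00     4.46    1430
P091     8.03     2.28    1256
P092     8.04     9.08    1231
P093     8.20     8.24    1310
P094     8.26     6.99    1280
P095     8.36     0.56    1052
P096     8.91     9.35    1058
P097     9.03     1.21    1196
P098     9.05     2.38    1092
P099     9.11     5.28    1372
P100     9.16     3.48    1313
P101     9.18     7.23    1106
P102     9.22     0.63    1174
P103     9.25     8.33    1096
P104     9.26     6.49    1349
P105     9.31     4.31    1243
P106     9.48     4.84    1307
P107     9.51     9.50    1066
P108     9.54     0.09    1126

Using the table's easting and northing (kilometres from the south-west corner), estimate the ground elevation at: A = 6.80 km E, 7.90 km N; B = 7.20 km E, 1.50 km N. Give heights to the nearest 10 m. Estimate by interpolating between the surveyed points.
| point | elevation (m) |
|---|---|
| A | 1540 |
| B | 1410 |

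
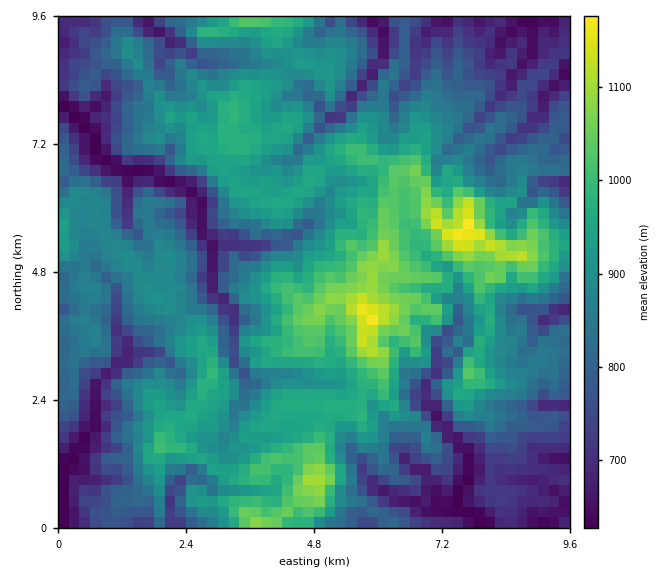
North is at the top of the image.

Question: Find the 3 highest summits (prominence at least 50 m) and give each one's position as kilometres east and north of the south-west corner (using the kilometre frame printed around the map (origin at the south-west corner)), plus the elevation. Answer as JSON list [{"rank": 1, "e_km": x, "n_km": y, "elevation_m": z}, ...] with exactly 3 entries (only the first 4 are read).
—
[{"rank": 1, "e_km": 7.74, "n_km": 5.64, "elevation_m": 1196}, {"rank": 2, "e_km": 5.84, "n_km": 3.91, "elevation_m": 1185}, {"rank": 3, "e_km": 4.71, "n_km": 0.94, "elevation_m": 1114}]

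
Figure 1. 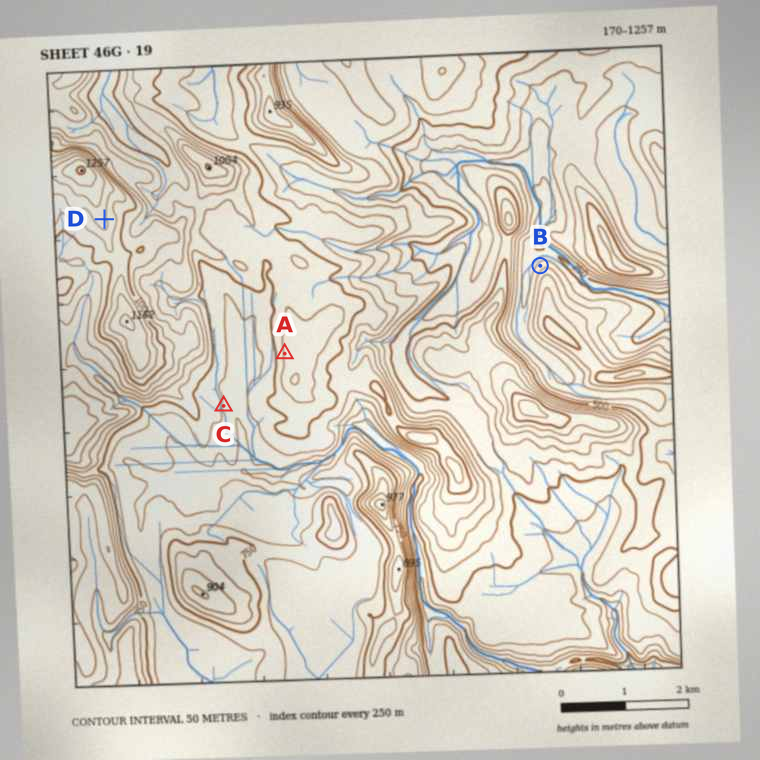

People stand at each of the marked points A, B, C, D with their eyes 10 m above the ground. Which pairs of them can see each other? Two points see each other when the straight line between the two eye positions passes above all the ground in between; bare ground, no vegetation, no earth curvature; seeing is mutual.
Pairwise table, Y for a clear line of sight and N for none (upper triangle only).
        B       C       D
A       N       Y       Y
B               N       N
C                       N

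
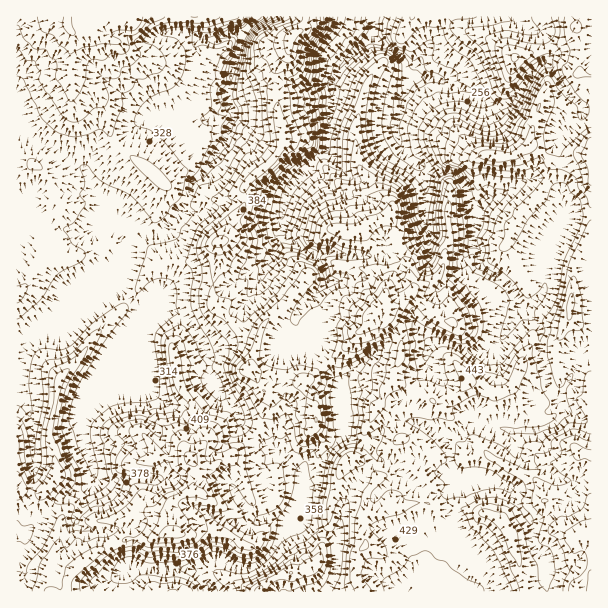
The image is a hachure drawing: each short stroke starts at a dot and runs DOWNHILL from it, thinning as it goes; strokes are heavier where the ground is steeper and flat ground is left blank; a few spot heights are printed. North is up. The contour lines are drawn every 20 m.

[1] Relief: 170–510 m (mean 370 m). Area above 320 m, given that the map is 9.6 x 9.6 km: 72.4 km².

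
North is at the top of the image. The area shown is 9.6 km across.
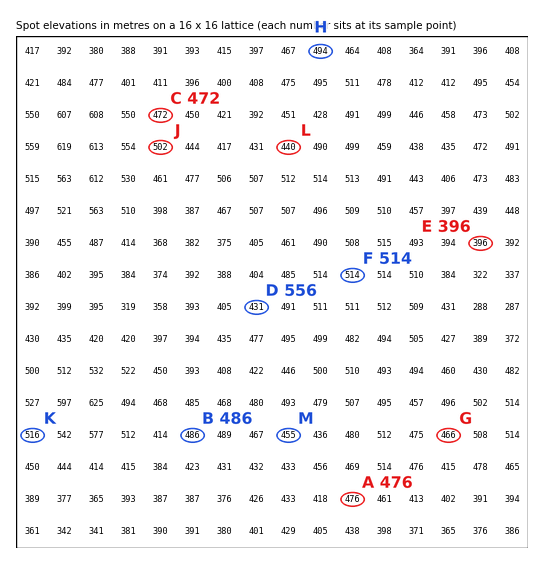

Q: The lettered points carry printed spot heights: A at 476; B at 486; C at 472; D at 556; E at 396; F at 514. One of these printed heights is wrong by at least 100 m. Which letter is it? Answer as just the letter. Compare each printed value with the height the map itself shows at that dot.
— D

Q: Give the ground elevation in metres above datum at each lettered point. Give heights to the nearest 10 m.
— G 470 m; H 490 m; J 500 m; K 520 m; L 440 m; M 450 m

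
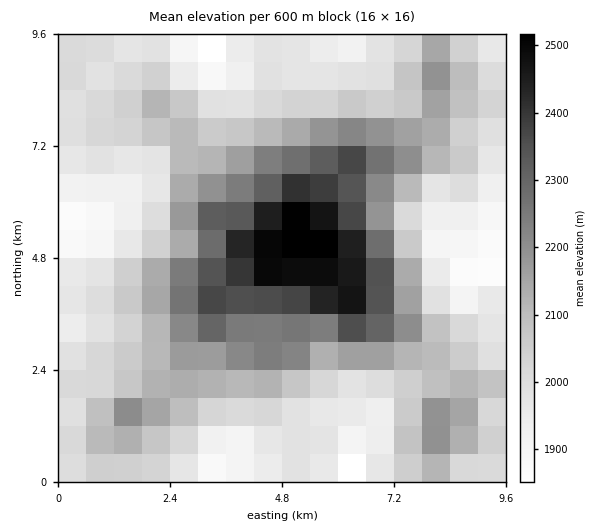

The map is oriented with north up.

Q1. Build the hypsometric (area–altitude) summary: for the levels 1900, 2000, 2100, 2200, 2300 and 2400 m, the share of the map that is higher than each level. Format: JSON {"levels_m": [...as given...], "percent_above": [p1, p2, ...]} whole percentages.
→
{"levels_m": [1900, 2000, 2100, 2200, 2300, 2400], "percent_above": [95, 66, 39, 23, 13, 7]}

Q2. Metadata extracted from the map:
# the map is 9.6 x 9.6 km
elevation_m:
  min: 1820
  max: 2550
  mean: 2090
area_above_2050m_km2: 46.8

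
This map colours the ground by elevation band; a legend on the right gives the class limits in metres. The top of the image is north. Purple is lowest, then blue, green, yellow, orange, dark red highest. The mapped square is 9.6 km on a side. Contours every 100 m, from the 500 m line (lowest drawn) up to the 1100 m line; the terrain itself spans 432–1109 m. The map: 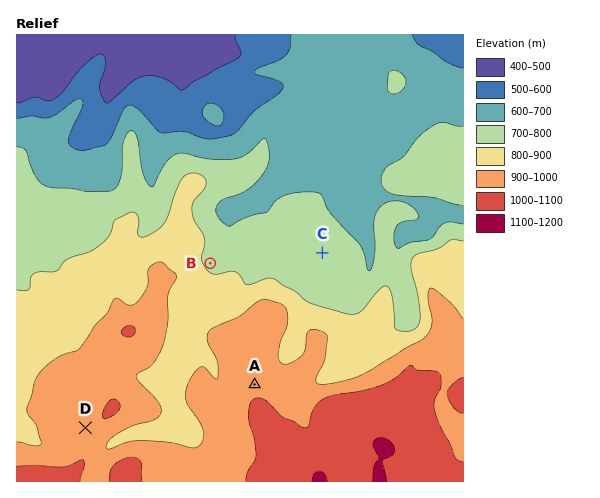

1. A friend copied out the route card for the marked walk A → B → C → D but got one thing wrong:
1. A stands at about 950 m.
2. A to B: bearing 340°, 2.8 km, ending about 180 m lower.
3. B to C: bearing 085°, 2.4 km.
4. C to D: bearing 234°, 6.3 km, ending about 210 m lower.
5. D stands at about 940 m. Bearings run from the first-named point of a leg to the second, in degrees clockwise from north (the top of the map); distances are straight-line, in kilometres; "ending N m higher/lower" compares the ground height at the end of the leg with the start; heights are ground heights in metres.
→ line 4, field sense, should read higher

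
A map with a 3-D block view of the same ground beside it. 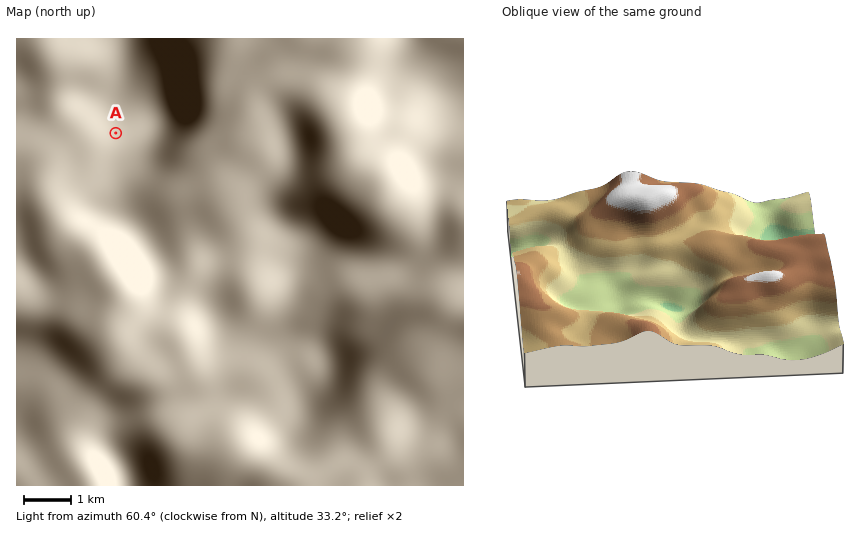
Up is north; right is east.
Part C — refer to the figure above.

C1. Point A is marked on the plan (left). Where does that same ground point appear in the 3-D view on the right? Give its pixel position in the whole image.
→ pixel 751 235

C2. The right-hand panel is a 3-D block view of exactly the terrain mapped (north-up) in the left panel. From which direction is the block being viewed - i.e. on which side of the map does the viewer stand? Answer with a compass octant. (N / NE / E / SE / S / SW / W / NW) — E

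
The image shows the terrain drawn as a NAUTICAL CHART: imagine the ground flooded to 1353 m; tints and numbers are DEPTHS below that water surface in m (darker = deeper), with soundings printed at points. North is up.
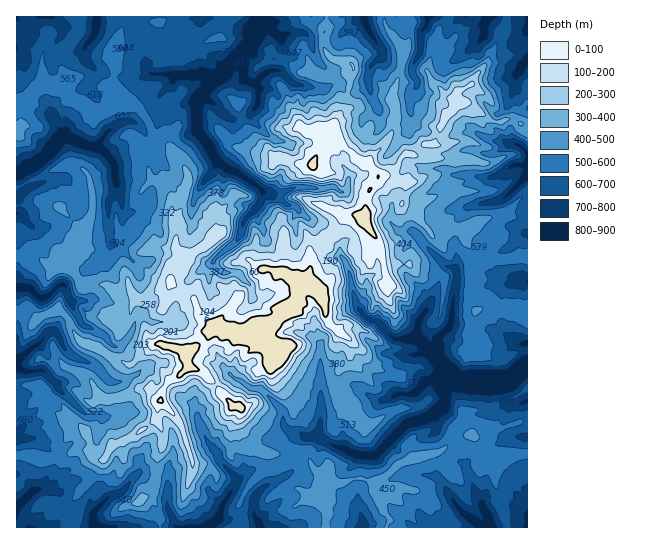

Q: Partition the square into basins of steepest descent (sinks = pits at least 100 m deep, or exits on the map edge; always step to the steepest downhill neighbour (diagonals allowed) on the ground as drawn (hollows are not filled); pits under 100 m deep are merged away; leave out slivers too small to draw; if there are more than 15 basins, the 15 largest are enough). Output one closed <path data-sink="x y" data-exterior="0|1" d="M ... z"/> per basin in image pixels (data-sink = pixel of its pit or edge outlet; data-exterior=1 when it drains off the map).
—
<path data-sink="527 366" data-exterior="1" d="M386 176l-7 0-3 7-7 7-4 11 0 14-20 1-9 14-12 13-15 11 2 15-6 14-20-11-24-3-11-9-21 4-7-1-8-6-9-10-14 9-8 3-8-10-18-4-22 10-10 10 0 9 4 13 9 13 9 1 11-9 11-3-6 17 0 21-3 15 3 3 22 6 3 15 13 5 15 14 4 8 14 14 6 0 1 3-5 19 3 10 4 8 22 6 13 2 17-3 10 3 7 11 13 9 1 8 19 0 9-4 9 0 10 4 5 8 2-10 23-20 36-9 16-15 16-2 14-7 18 0 25-9 0-106-21-5-21 0-9 3-6-10 0-34 2-13-8-15 0-8-2-2-18-2-15 5-16-17-9-4-4-6 6-23-12-1z"/><path data-sink="261 17" data-exterior="1" d="M326 16l-97 0-8 19-16 8-12 0-14-10-9-1-11-11-22 0-10 2-4 3-11 25 3 22-4 16 14 15 12 4 8 10 6 11 2 20 9 6 12-2 6 6 8 15 0 11-9 28-4 32 1 5 7 9 8-3 14-9 9 10 8 6 7 1 21-4 11 9 24 3 20 11 6-14-2-15 15-11 12-13 9-14 20-1 2-20 9-12 3-8-10-12-12-4-14-14-11-20 15-19 0-11 6-28-3-4-19-4-6-8-1-20 3-6z"/><path data-sink="17 173" data-exterior="1" d="M45 83l-4 0-8 6-13 22 0 24-4 3 0 117 5 2 16 0 17 11 11-3 20 23 5-3 19 0 9 6 12 0-5-17 0-9 10-10 22-10 12 4 7 0-1-4 4-32 9-28 0-11-8-15-6-6-12 2-9-6-4-24-12-17-15-5-15 10-12 3-13-13-12-4-7-14-13 0z"/><path data-sink="17 363" data-exterior="1" d="M29 308l-13 5 0 102 5 0 25-23 3 4 9 5 27 29 4 9 2 14 8 7 4 0 4-3 1-6 6-7 20-8 22-17 1-14 7-18 6-7 9-4 9-9-3-16-24-7-8 1-7 8-17 12-34-18-13-4-7-9-7-16-7-7-4-2-19 8z"/><path data-sink="209 527" data-exterior="1" d="M189 367l-10 9-9 4-9 13 0 5-4 7 0 17 6 9 0 16-6 11-1 24-4 9-7 6 4 0 8 12 4 19 76 0 4-6-2-17 4-10 6-10 19-18 0-10-5-5-22-7-5-16 5-19-1-3-6 0-14-14-4-8-15-14z"/><path data-sink="527 177" data-exterior="1" d="M467 103l-10 1-12 13-5 10 0 6-7 11-8 0-11 11-8-2-6 6-6 12-13 4 14 6 12 1-6 23 4 6 9 4 16 17 15-5 20 4 12-10 29-9 19-17 3-1 0-68-15-7-14 4-6-2z"/><path data-sink="490 527" data-exterior="1" d="M471 435l-16 2-16 15-25 5-16 7-18 17-1 16 2 10 8 11-2 10 120-1-4-16-6-10-2-19 0-19 2-4-10-2-11-12-1-7z"/><path data-sink="17 287" data-exterior="1" d="M19 256l-3 1 1 55 12-4 9 9 3 0 17-8 10 9 7 16 7 9 13 4 34 18 17-12 7-8 8-2 2-37 4-7 0-10-9 3-11 9-5 0-5-2-6-8-13 0-9-6-19 0-5 3-20-23-11 3-17-11z"/><path data-sink="365 21" data-exterior="0" d="M385 16l-58 0-3 15 0 18 4 6 6 5 16 3 3 4-6 28 0 11-15 19 11 20 18 16 6 0 18-18 8-16 2-22-3-8 12-42-4-9-13-17z"/><path data-sink="95 527" data-exterior="1" d="M157 416l-1 3-10 9-35 19-22 35-16 17 0 29 87-1 0-12-3-6-2-6-10-6 7-6 4-9 1-24 6-11 0-16-6-9z"/><path data-sink="429 17" data-exterior="1" d="M447 16l-42 1 4 8 0 12-2 9-6 4 3 7-12 40 3 8-3 28-7 10-18 19 12 14 15-5 6-12 6-6 8 2 11-11 8 0 7-11 0-6 5-10 11-12-24-23-5-11 5-16 0-10 7-15 9-11z"/><path data-sink="259 527" data-exterior="1" d="M295 452l-28 2 1 13-19 18-10 20 2 17-3 6 87-1 0-52-7-3-13-17z"/><path data-sink="527 59" data-exterior="1" d="M527 16l-20 1-2 9-18 37-12 14-5 8-14 8 1 11 10-1 26 18 6 2 14-4 10 6 5 0z"/><path data-sink="17 507" data-exterior="1" d="M83 449l-26 10-41-4 1 73 55-1 1-28 16-17 14-21-9-4z"/><path data-sink="97 22" data-exterior="0" d="M161 16l-79 0-3 18-14 13-5 12 1 10 8 12-5 5 5 12 13 5 13 13 12-3 14-9 2-2-12-13 4-16-3-22 8-20 7-8 32-2z"/>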